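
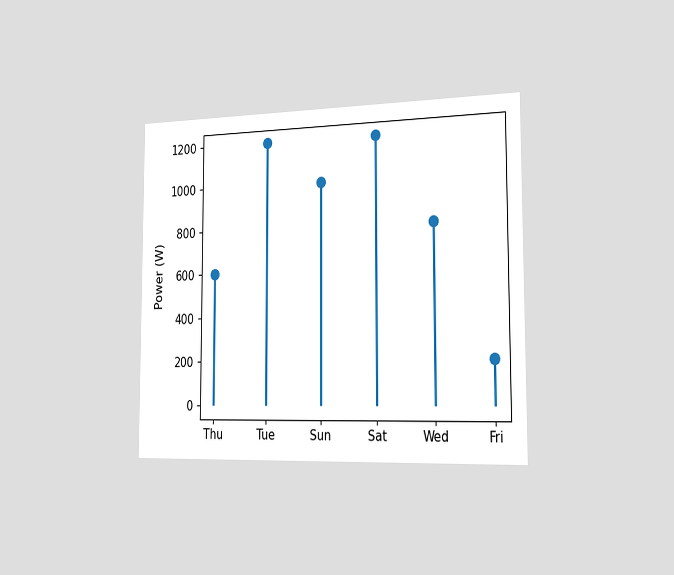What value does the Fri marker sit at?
200W

The chart is viewed slightly from the right. The Fri marker sits at 200W.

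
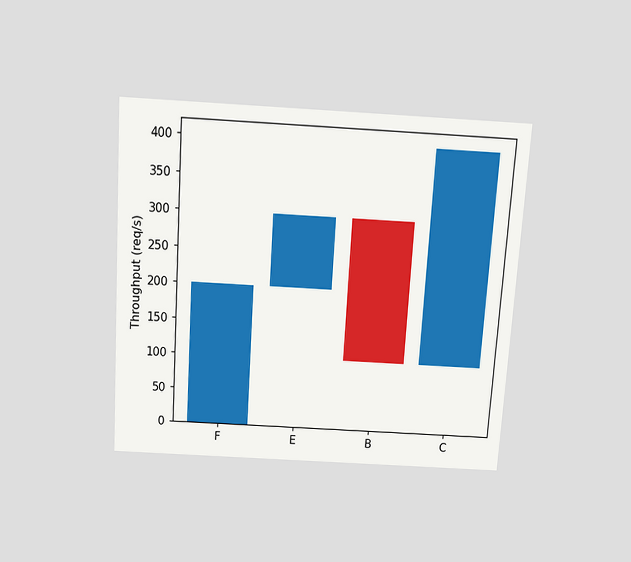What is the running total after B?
The chart is tilted about 4° clockwise and viewed slightly from above. After B the running total reaches 100req/s.

100req/s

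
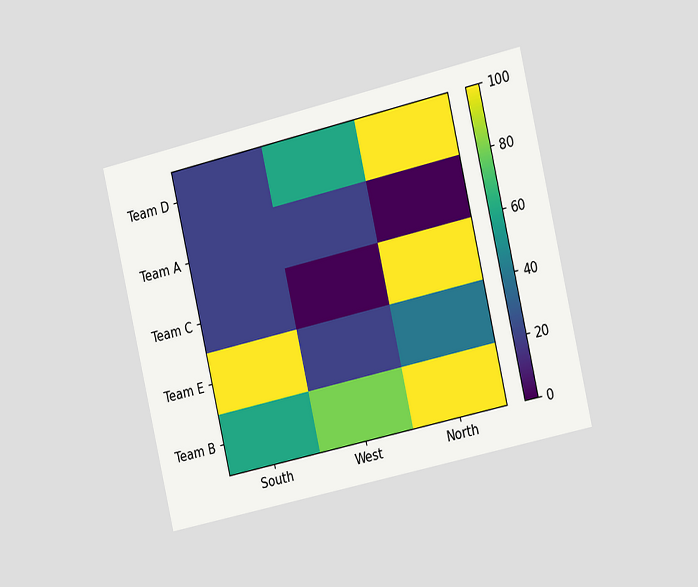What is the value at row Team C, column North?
The chart is tilted about 13° counter-clockwise and viewed slightly from the right. Matching cell (Team C, North) against the colorbar gives 100.

100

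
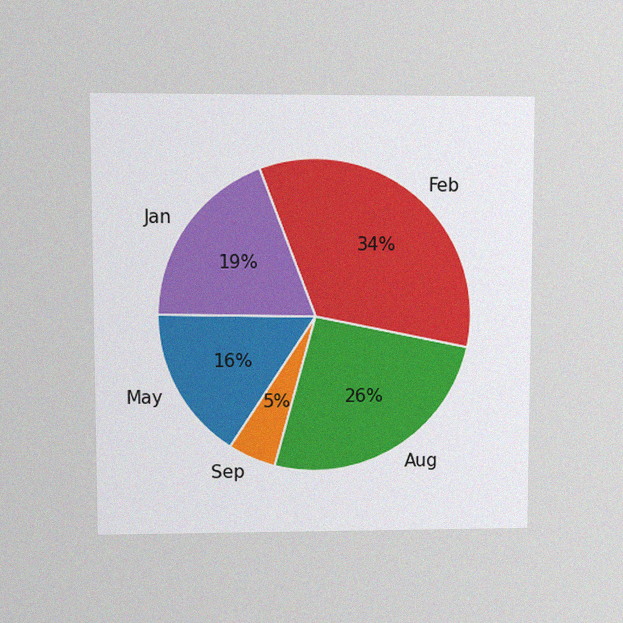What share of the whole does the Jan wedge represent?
The chart is viewed at a slight angle, with some photo noise. The Jan slice takes up 19% of the pie.

19%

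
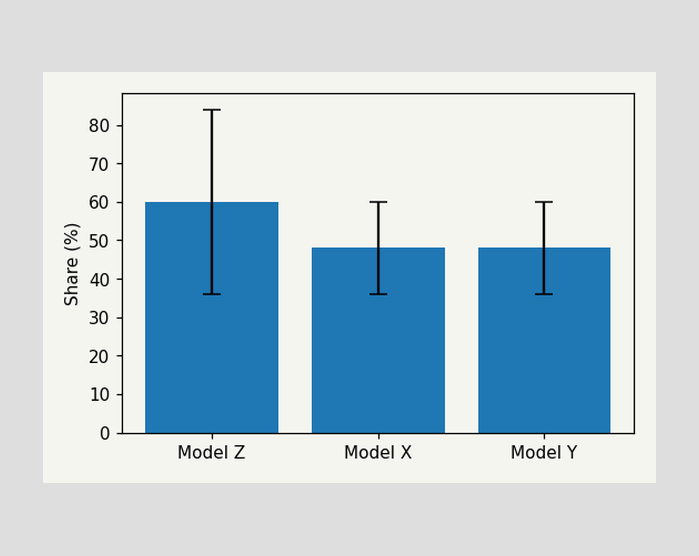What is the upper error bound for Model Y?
60%

The Model Y bar's upper whisker reaches 60%.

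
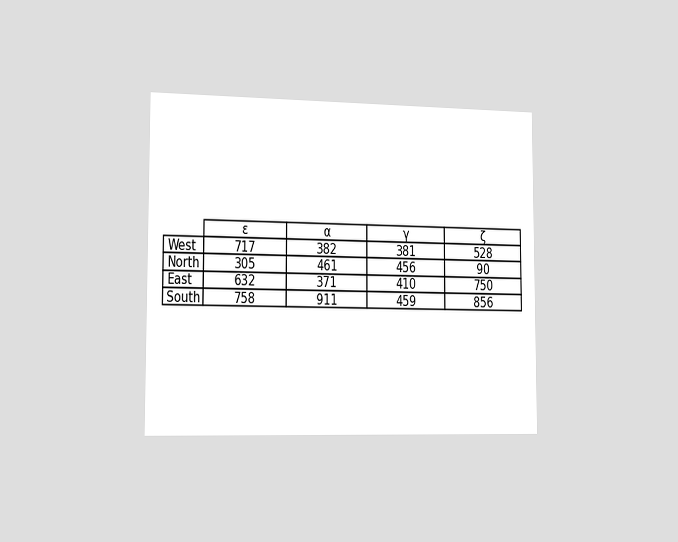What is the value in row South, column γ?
459

The chart is viewed slightly from the left. The (South, γ) cell reads 459.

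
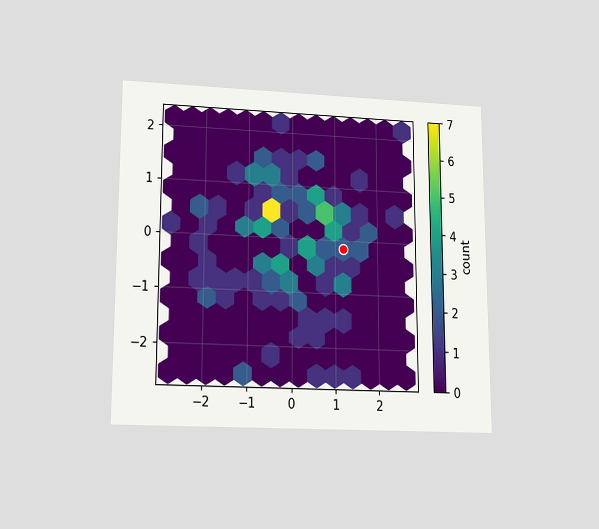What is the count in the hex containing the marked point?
2

The chart is viewed slightly from below. The marked hex reads 2 on the colorbar.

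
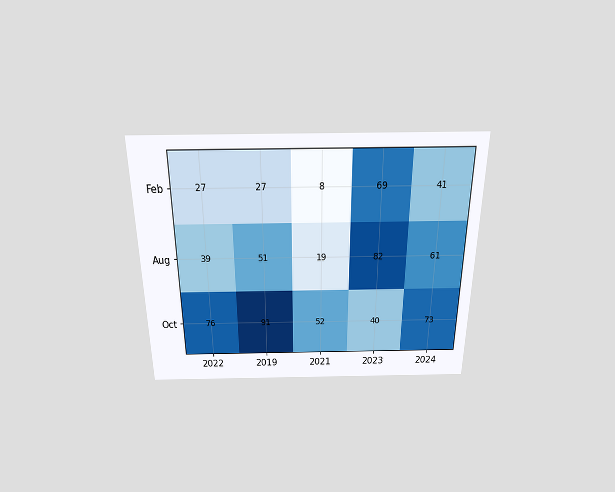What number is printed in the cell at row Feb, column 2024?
The chart is viewed slightly from above. The (Feb, 2024) cell reads 41.

41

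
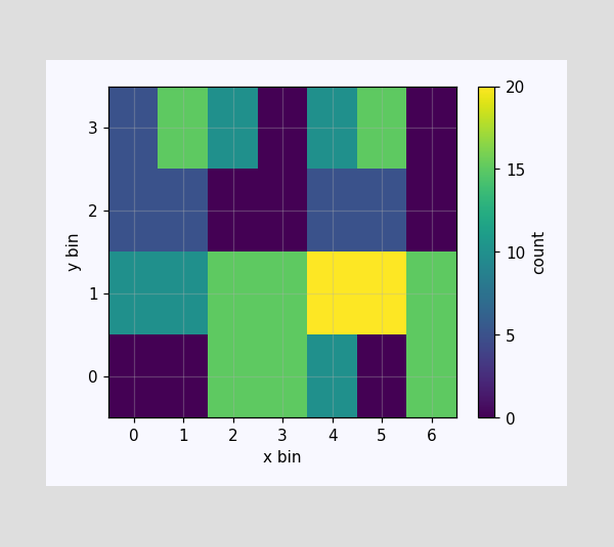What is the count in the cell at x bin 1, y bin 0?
0

Matching the cell (1, 0) against the colorbar gives 0.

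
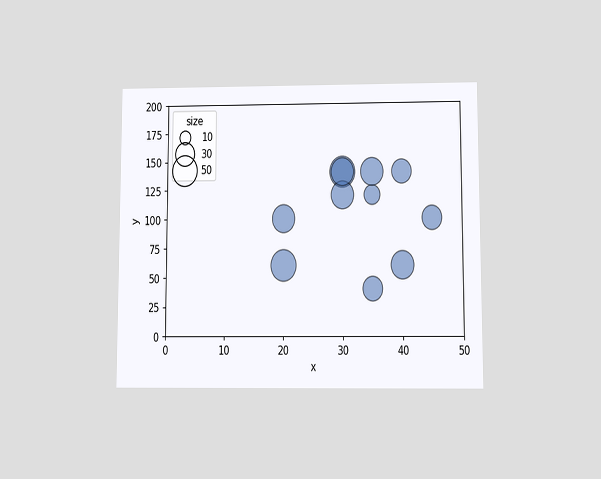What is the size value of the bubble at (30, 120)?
The chart is viewed slightly from below. Matching the bubble at (30, 120) against the size legend gives 40.

40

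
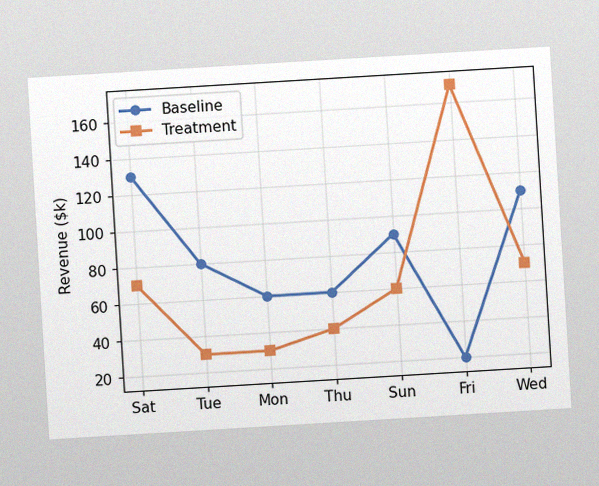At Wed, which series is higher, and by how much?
The chart is tilted about 3° counter-clockwise, with some photo noise. At Wed, Baseline sits above the other line by $40k.

Baseline, by $40k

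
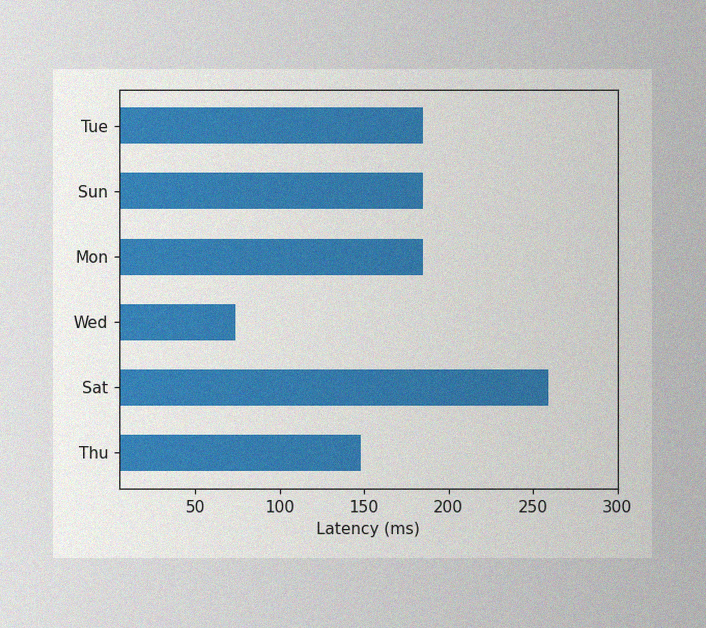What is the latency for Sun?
The image has some photo noise and uneven lighting. Reading along the chart's x-axis, the Sun bar reaches 185ms.

185ms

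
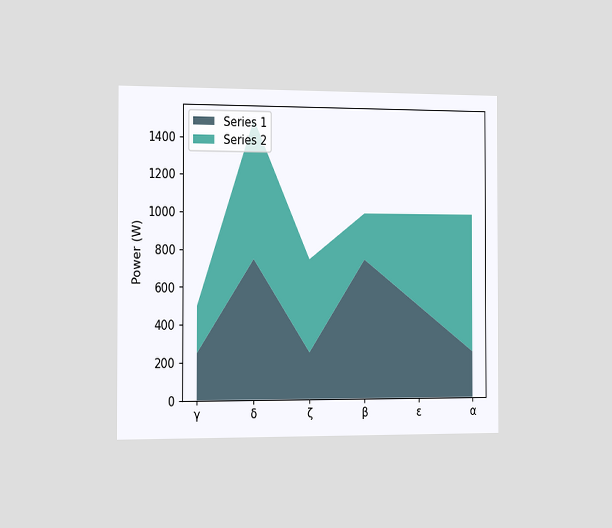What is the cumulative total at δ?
1500W

The chart is viewed slightly from the left. The stacked total at δ reaches 1500W.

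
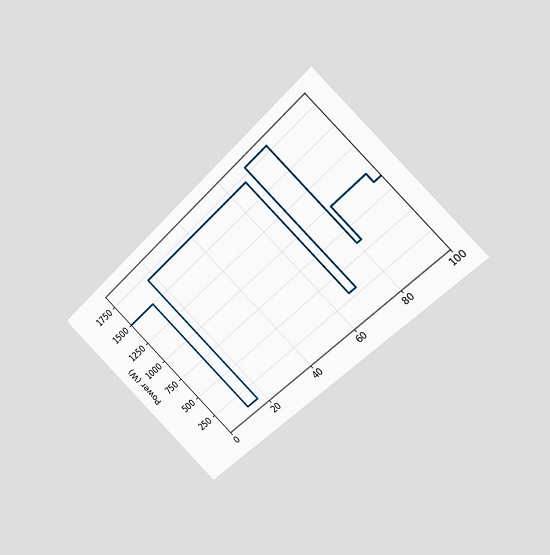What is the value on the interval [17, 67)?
The chart is tilted about 45° counter-clockwise and viewed at a slight angle. On [17, 67) the step sits at 1700W.

1700W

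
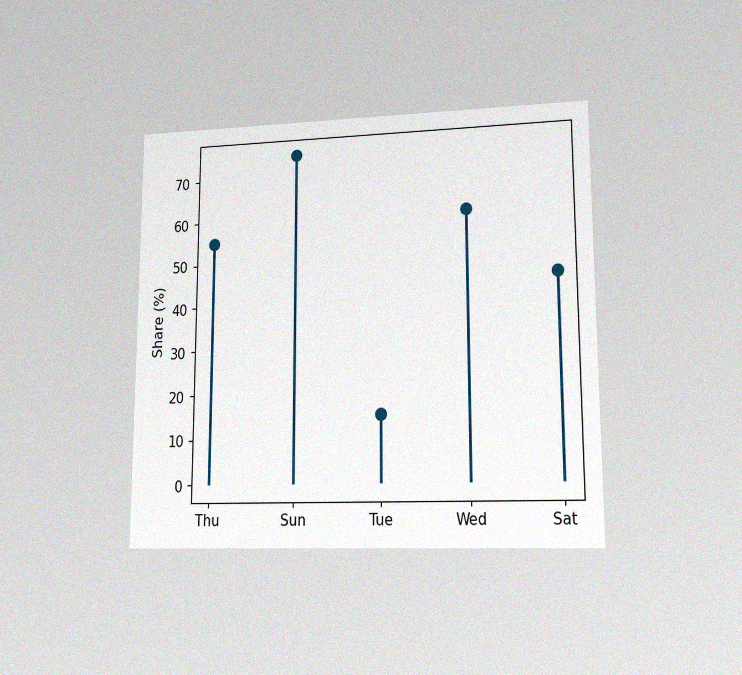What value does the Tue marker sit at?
The chart is viewed at a slight angle, with some photo noise. The Tue marker sits at 15%.

15%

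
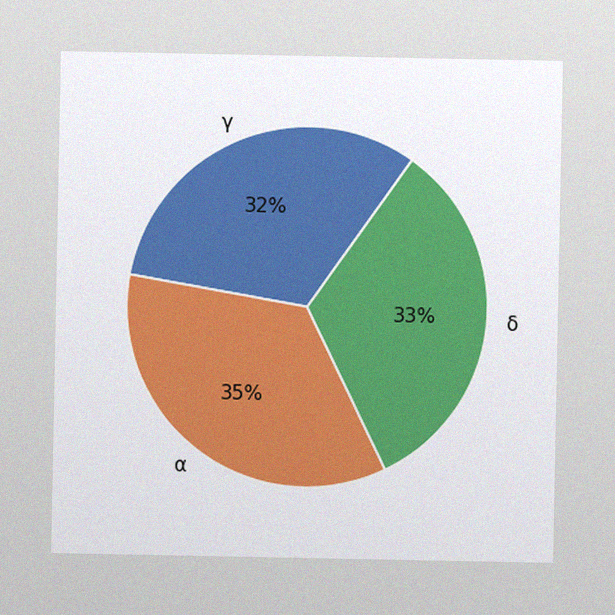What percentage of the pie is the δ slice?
33%

The image has some photo noise and uneven lighting. The δ slice takes up 33% of the pie.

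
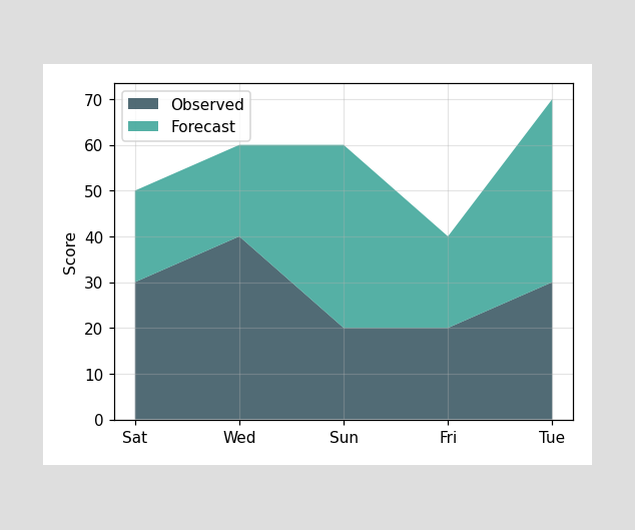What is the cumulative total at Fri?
40

The stacked total at Fri reaches 40.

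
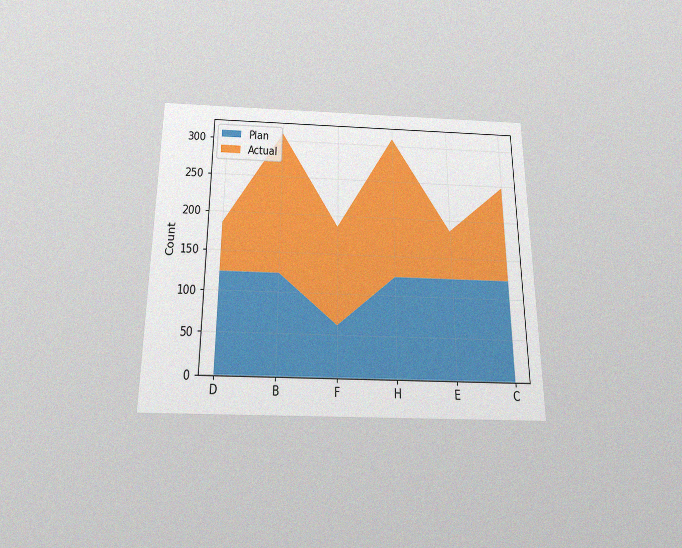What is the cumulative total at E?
The chart is viewed slightly from below, with some photo noise. The stacked total at E reaches 186.

186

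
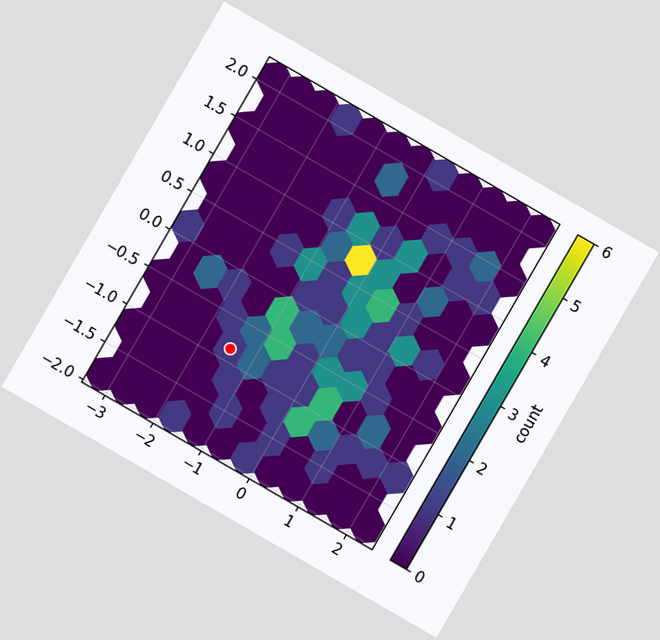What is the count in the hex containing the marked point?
1

The chart is tilted about 30° clockwise. The marked hex reads 1 on the colorbar.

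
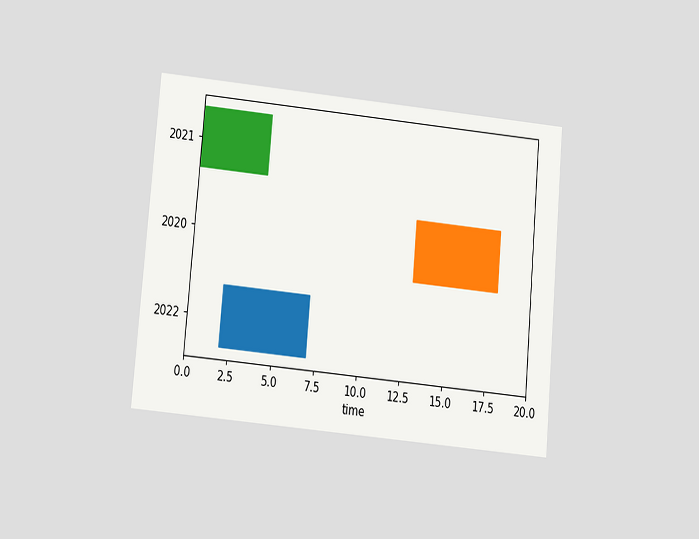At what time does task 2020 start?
The chart is tilted about 5° clockwise and viewed slightly from below. The 2020 bar begins at t=13.

13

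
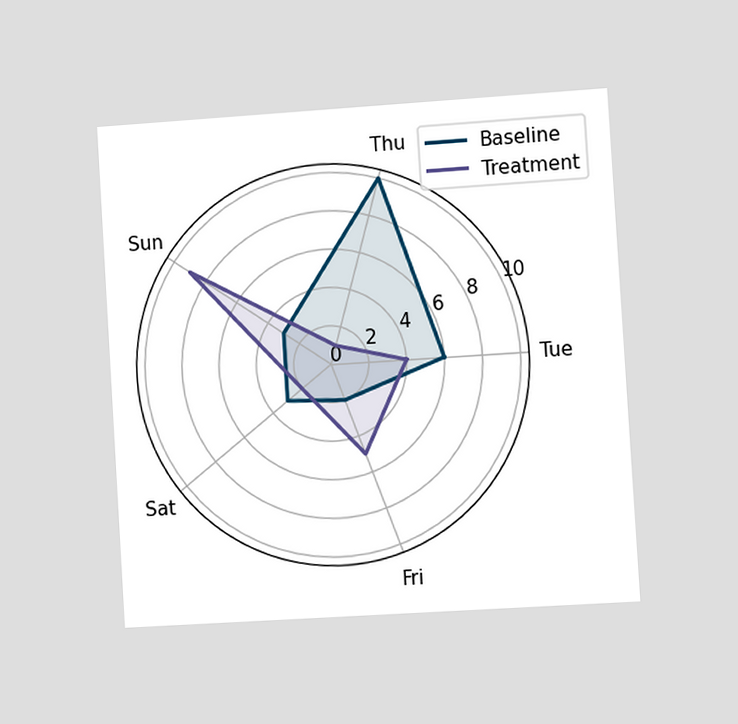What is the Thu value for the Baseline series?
10

The chart is tilted about 4° counter-clockwise and viewed at a slight angle. On the Thu axis, Baseline reaches 10.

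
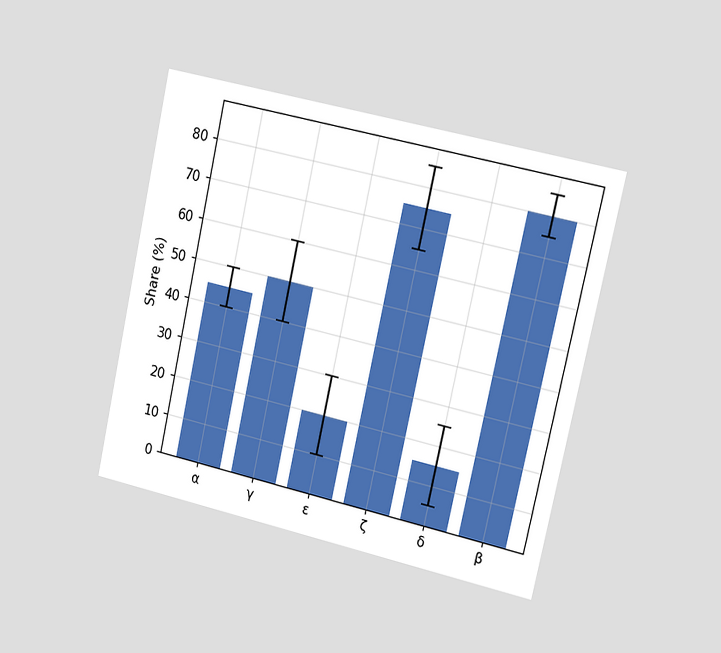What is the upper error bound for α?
The chart is tilted about 12° clockwise and viewed slightly from the right. The α bar's upper whisker reaches 50%.

50%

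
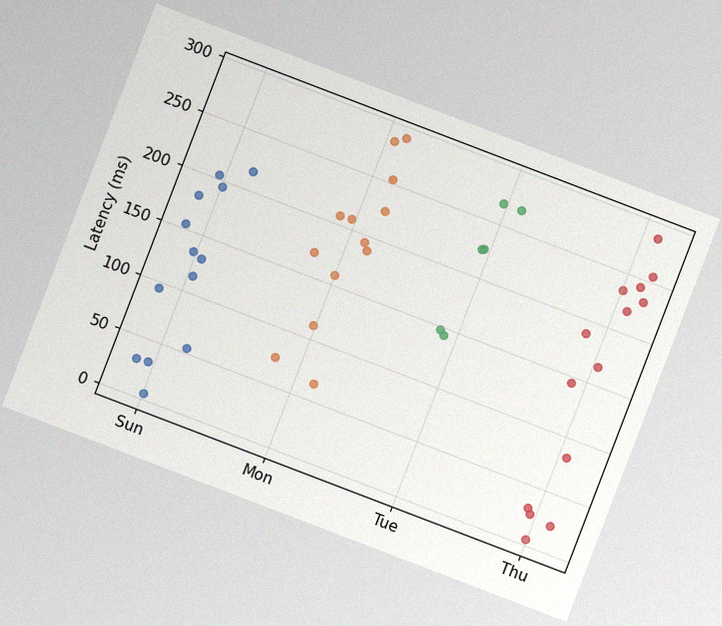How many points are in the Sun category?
The chart is tilted about 21° clockwise, with some photo noise. Counting the markers in the Sun column gives 13.

13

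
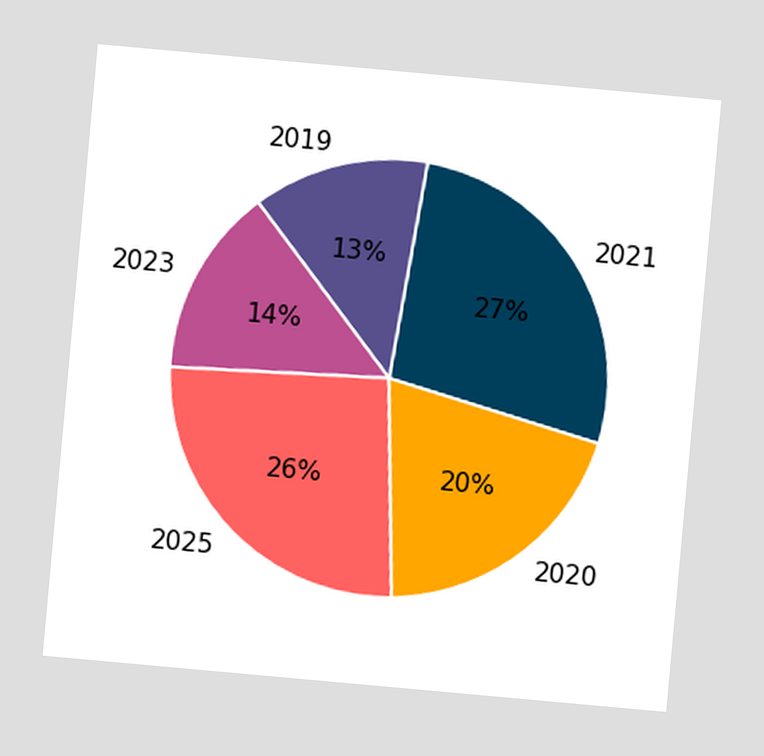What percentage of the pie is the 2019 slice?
13%

The chart is tilted about 5° clockwise. The 2019 slice takes up 13% of the pie.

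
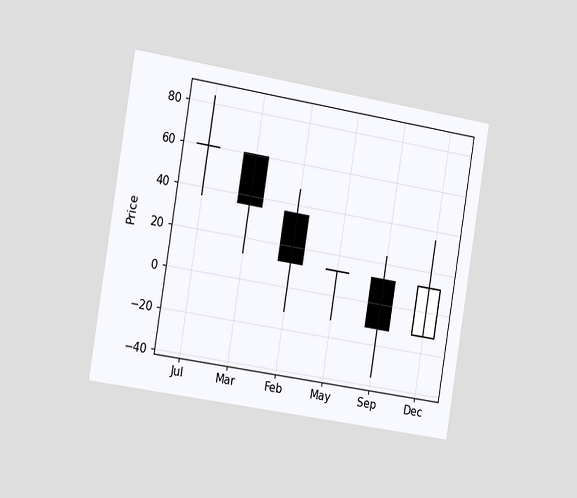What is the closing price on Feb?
The chart is tilted about 9° clockwise and viewed slightly from the left. The Feb candle closes at 12.

12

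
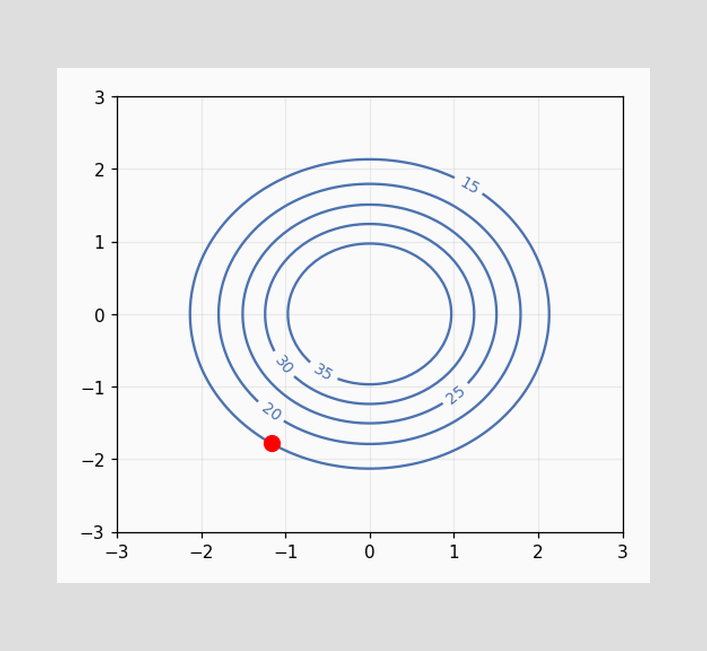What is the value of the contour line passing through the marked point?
15

The marked point sits on the contour labelled 15.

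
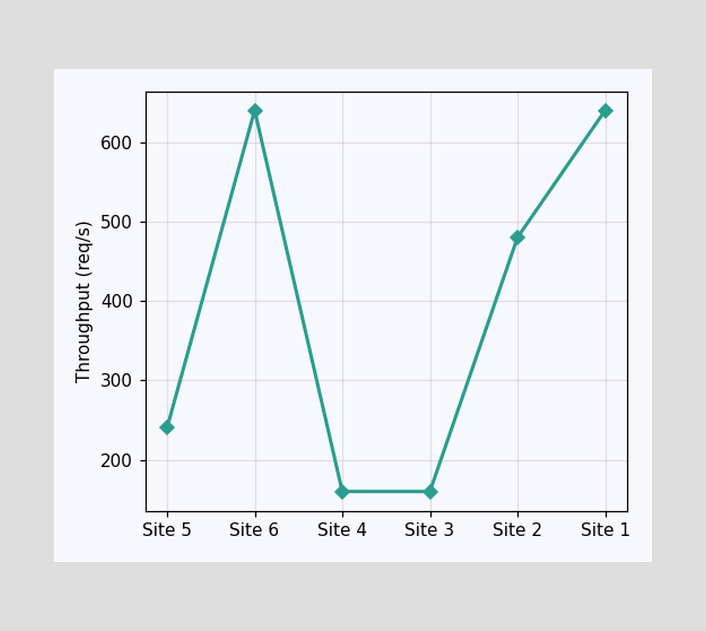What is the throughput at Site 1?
640req/s

At Site 1, the line is at 640req/s.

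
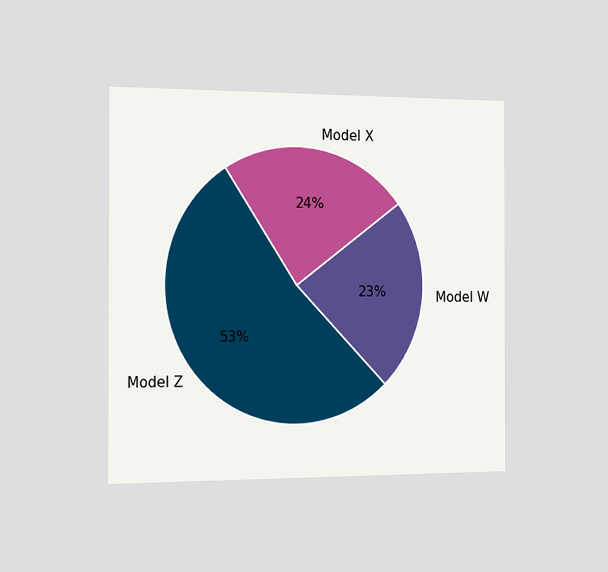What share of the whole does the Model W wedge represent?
23%

The chart is viewed slightly from the left. The Model W slice takes up 23% of the pie.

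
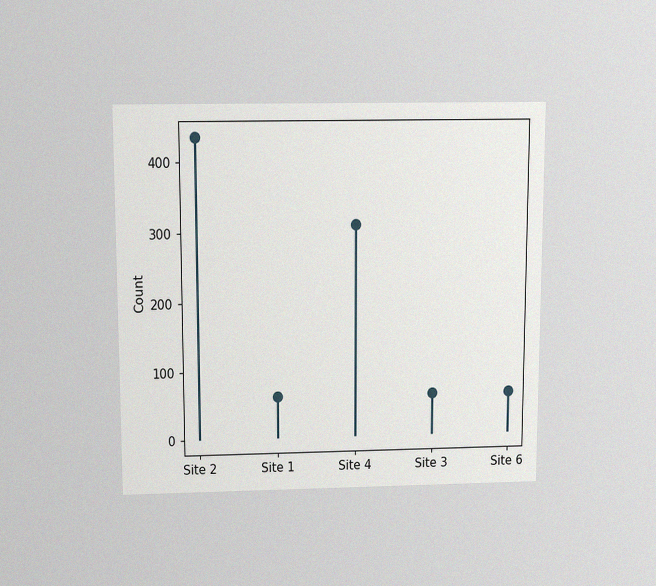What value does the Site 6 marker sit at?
62

The chart is viewed slightly from above, with some photo noise. The Site 6 marker sits at 62.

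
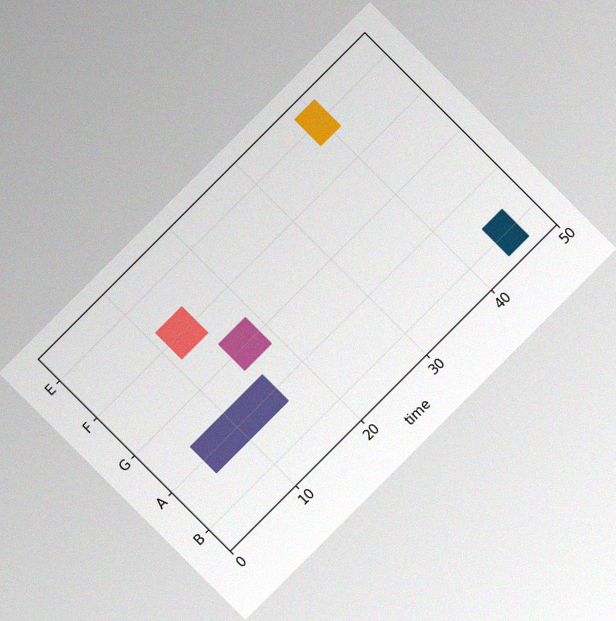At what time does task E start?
38

The chart is tilted about 45° counter-clockwise, with some photo noise. The E bar begins at t=38.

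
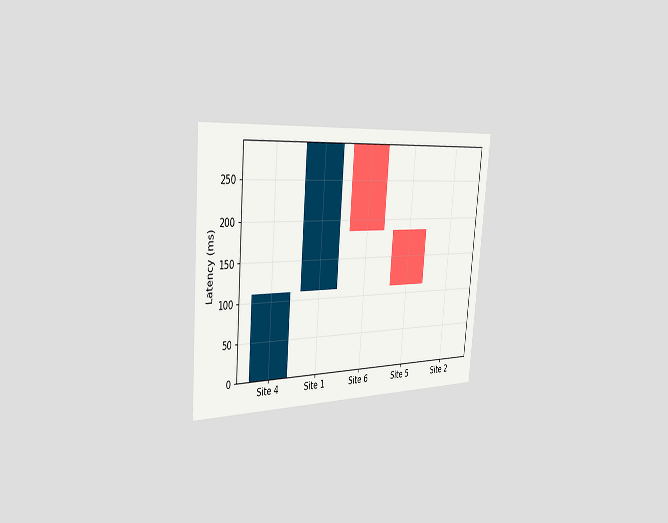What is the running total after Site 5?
The chart is tilted about 5° clockwise and viewed slightly from the left. After Site 5 the running total reaches 111ms.

111ms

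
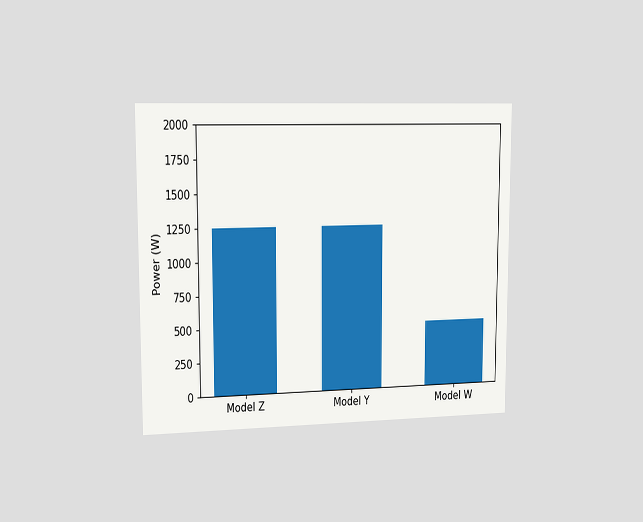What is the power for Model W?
500W

The chart is viewed slightly from the left. Reading along the chart's y-axis, the Model W bar reaches 500W.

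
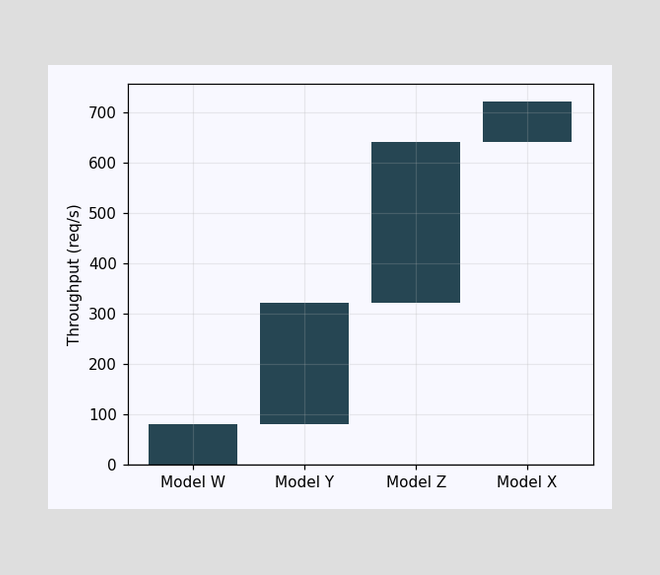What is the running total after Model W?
After Model W the running total reaches 80req/s.

80req/s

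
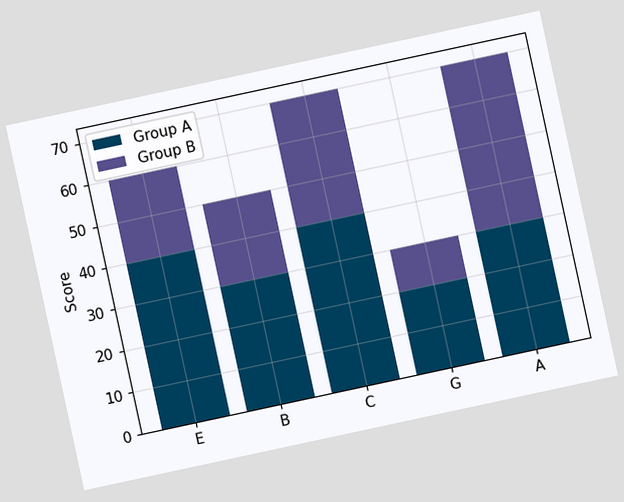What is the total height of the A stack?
The chart is tilted about 12° counter-clockwise. The A stack's top reaches 70 on the y-axis.

70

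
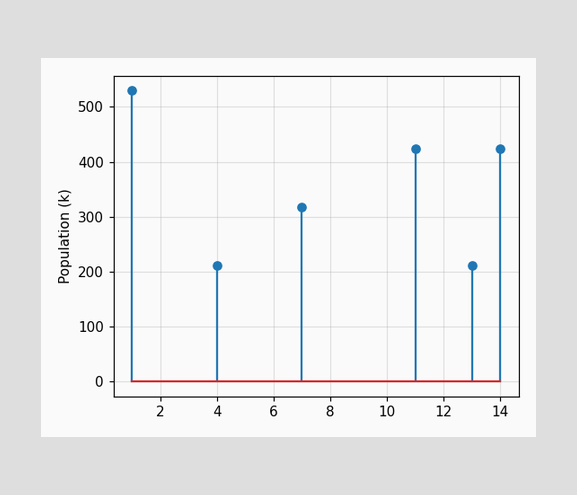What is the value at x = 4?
212k

The stem at x=4 reaches 212k.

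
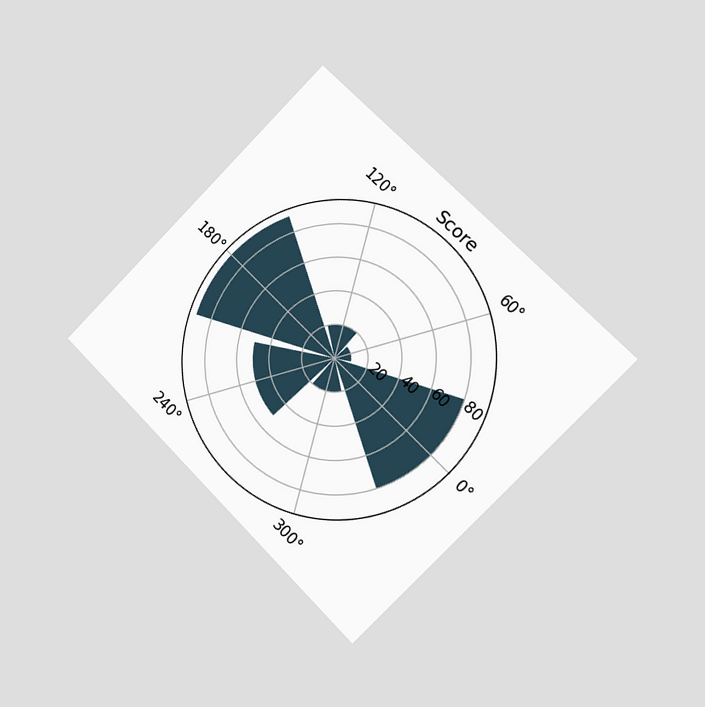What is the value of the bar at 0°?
The chart is tilted about 45° clockwise and viewed slightly from the right. The bar at 0° reaches 80 on the radial axis.

80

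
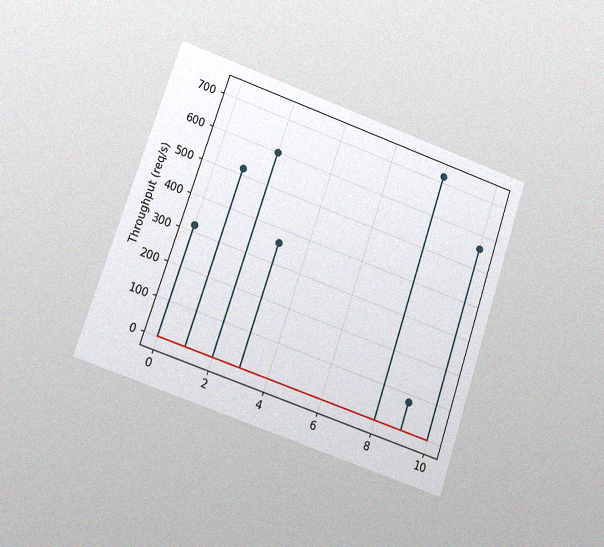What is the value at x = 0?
The chart is tilted about 19° clockwise and viewed at a slight angle, with some photo noise. The stem at x=0 reaches 320req/s.

320req/s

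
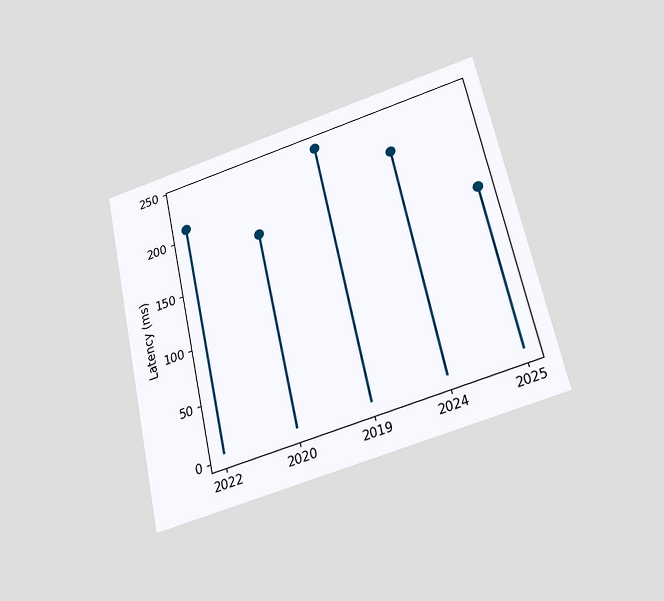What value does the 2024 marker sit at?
210ms

The chart is tilted about 13° counter-clockwise and viewed slightly from below. The 2024 marker sits at 210ms.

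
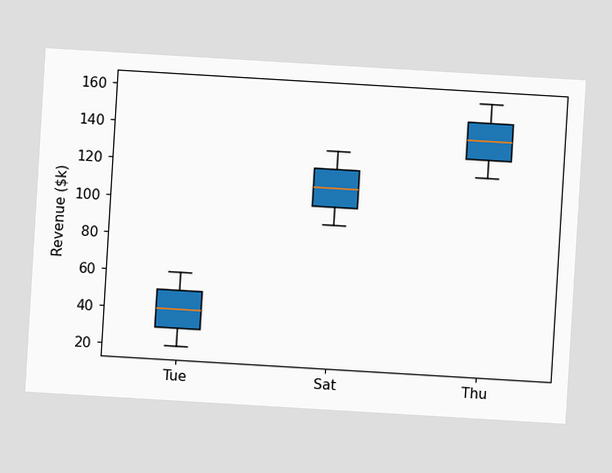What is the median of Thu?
$140k

The chart is tilted about 3° clockwise. The median line in the Thu box sits at $140k.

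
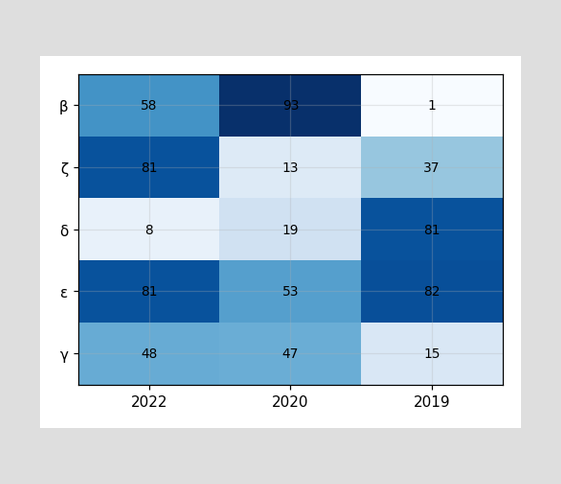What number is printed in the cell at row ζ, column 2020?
The (ζ, 2020) cell reads 13.

13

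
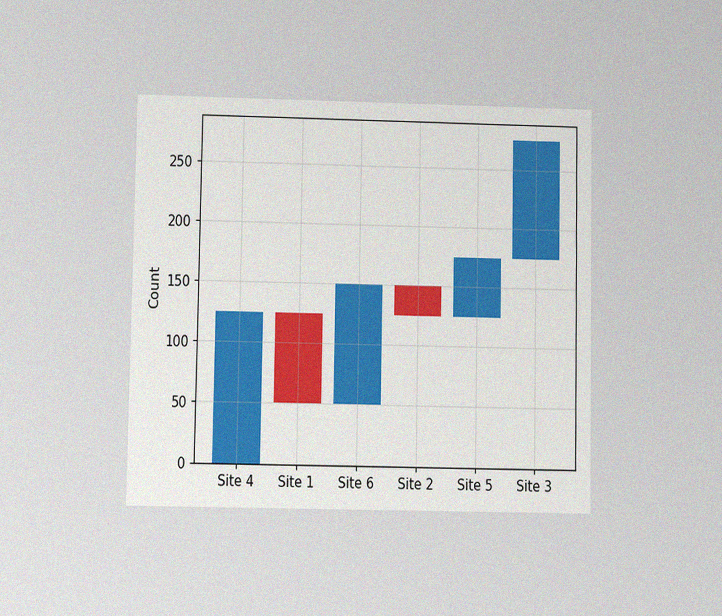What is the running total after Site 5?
The chart is viewed at a slight angle, with some photo noise. After Site 5 the running total reaches 175.

175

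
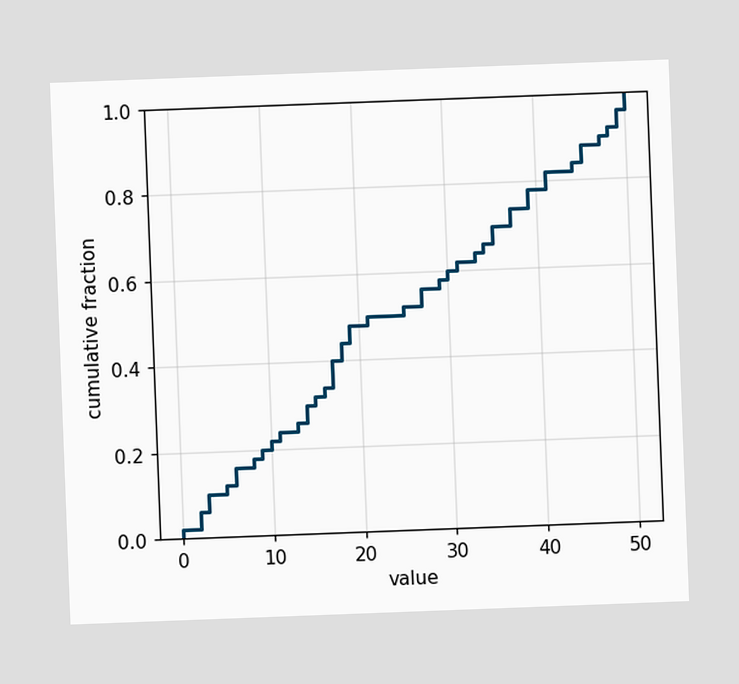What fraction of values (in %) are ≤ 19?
48%

The chart is tilted about 2° counter-clockwise. At x=19 the ECDF step is at 48%.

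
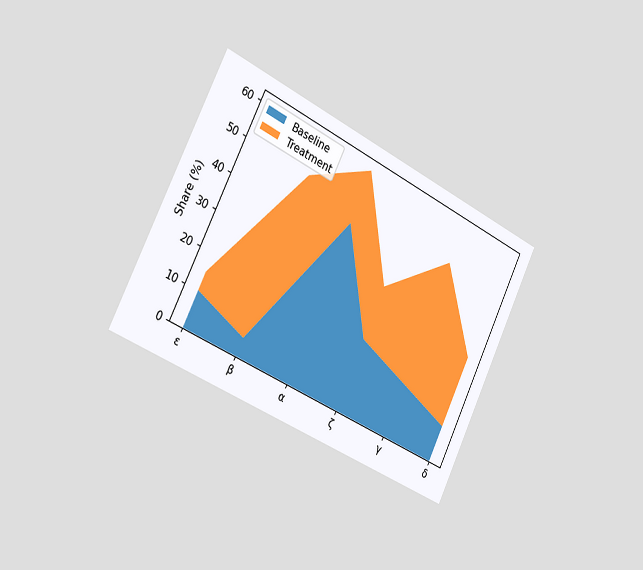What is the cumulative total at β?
The chart is tilted about 26° clockwise and viewed slightly from the left. The stacked total at β reaches 50%.

50%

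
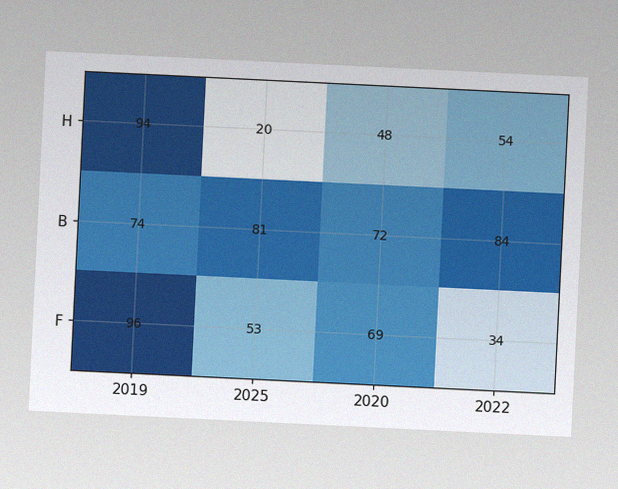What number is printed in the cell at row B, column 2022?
The chart is tilted about 3° clockwise, with some photo noise. The (B, 2022) cell reads 84.

84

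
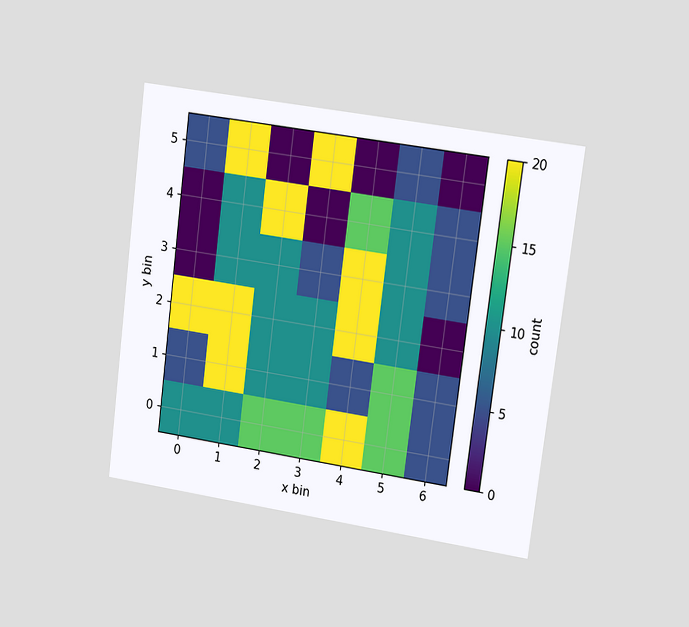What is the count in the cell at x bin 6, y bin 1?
The chart is tilted about 7° clockwise and viewed slightly from the right. Matching the cell (6, 1) against the colorbar gives 5.

5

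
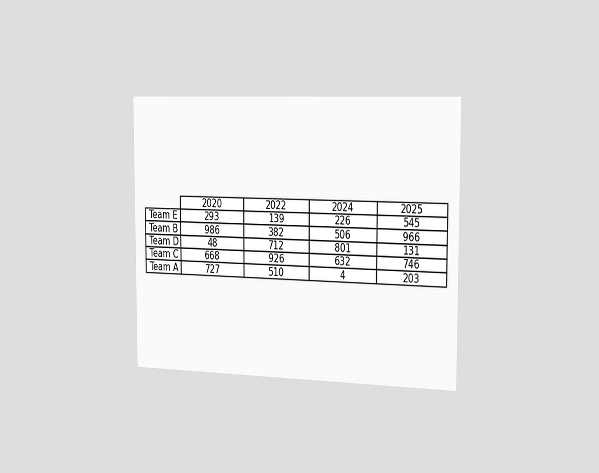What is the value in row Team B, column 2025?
966

The chart is viewed slightly from the right. The (Team B, 2025) cell reads 966.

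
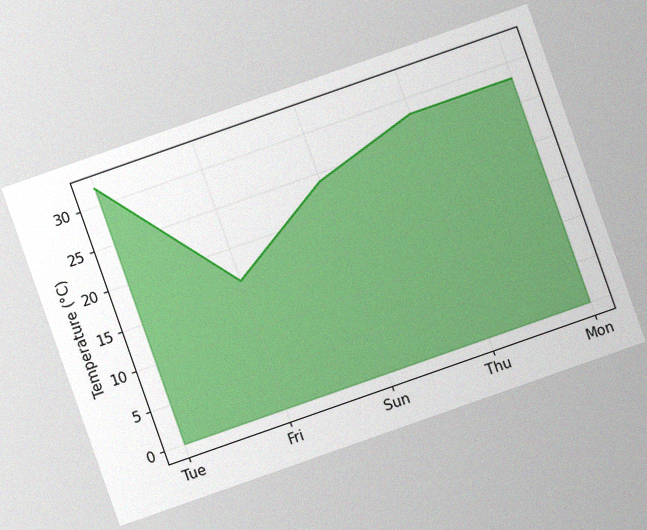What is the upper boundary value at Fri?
16°C

The chart is tilted about 19° counter-clockwise, with some photo noise. At Fri the upper boundary is at 16°C.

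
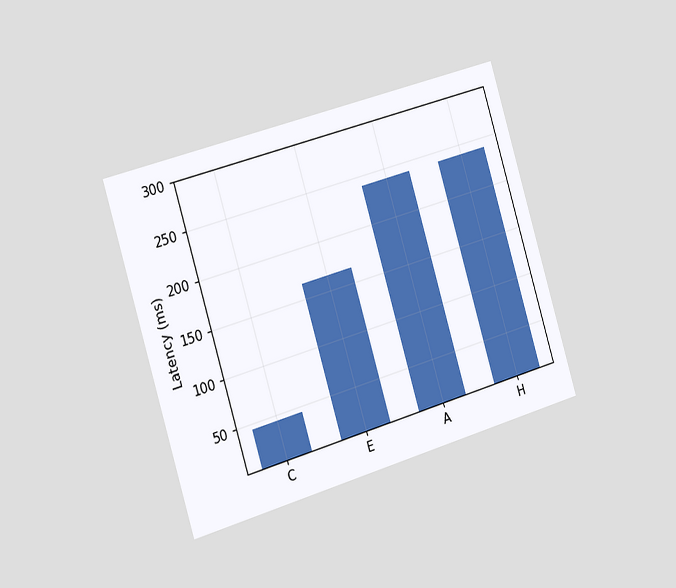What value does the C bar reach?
45ms

The chart is tilted about 17° counter-clockwise and viewed slightly from the left. Reading along the chart's y-axis, the C bar reaches 45ms.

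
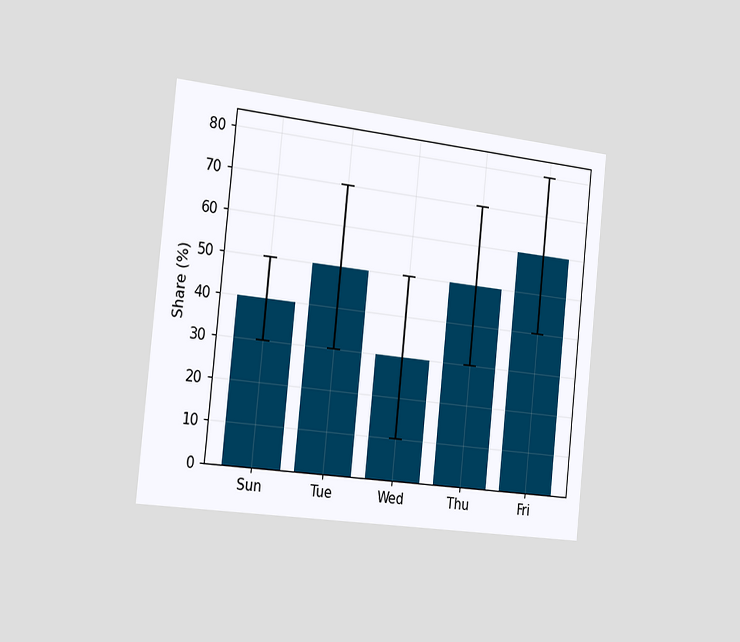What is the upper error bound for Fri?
80%

The chart is tilted about 6° clockwise and viewed slightly from the left. The Fri bar's upper whisker reaches 80%.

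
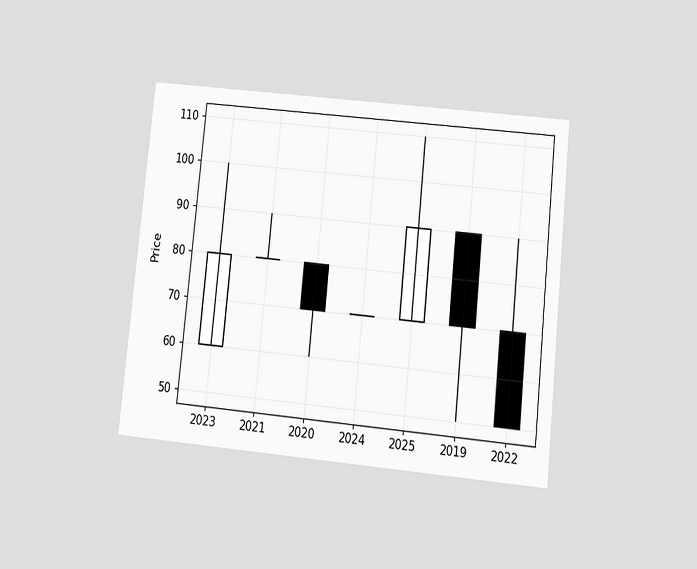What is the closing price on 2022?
The chart is tilted about 6° clockwise and viewed slightly from below. The 2022 candle closes at 50.

50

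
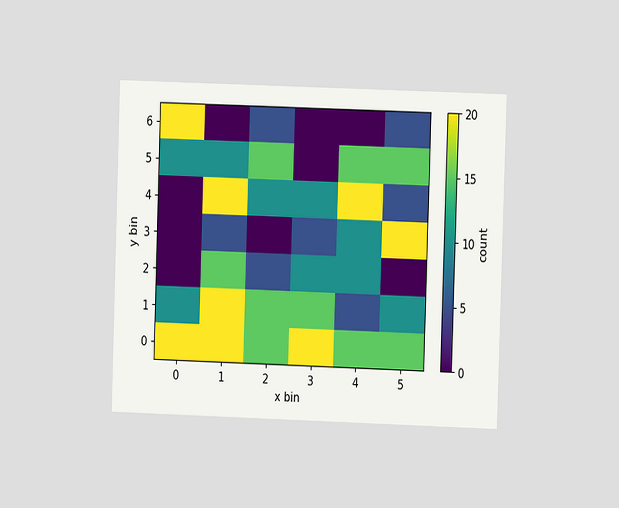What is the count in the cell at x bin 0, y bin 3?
0

The chart is viewed at a slight angle. Matching the cell (0, 3) against the colorbar gives 0.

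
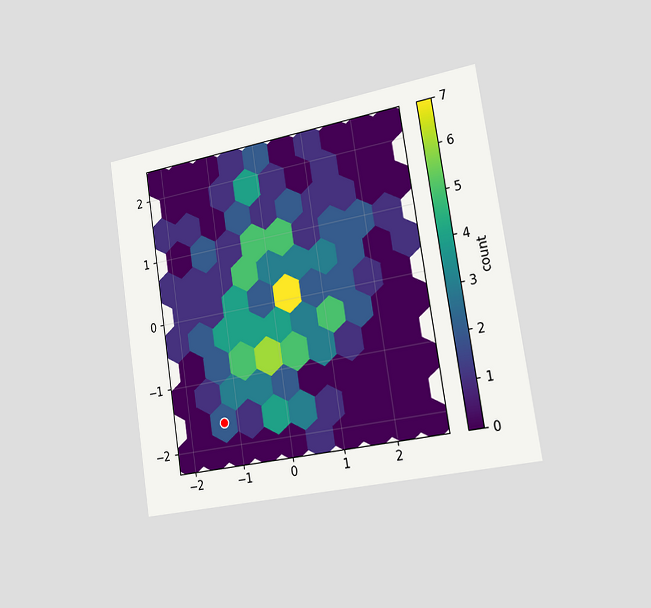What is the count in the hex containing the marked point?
The chart is tilted about 9° counter-clockwise and viewed slightly from the right. The marked hex reads 2 on the colorbar.

2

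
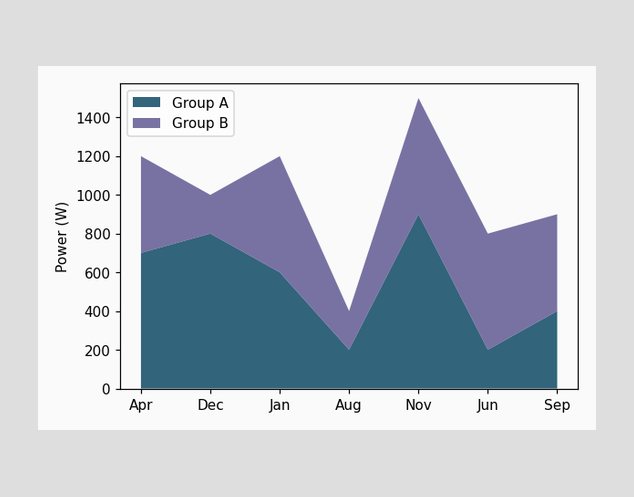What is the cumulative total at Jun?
The stacked total at Jun reaches 800W.

800W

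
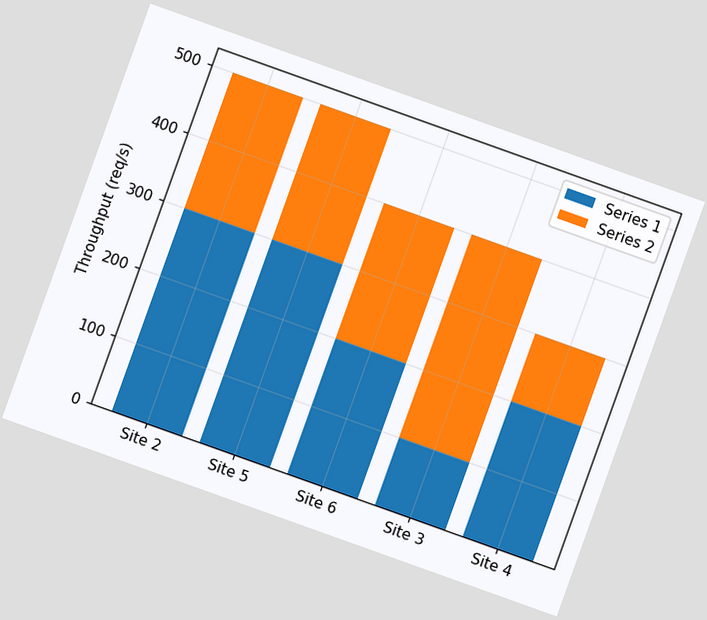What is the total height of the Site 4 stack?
The chart is tilted about 20° clockwise. The Site 4 stack's top reaches 300req/s on the y-axis.

300req/s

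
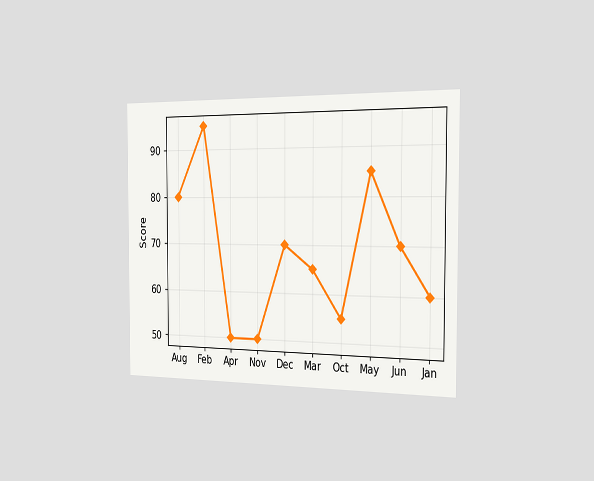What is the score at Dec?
The chart is viewed slightly from the right. At Dec, the line is at 70.

70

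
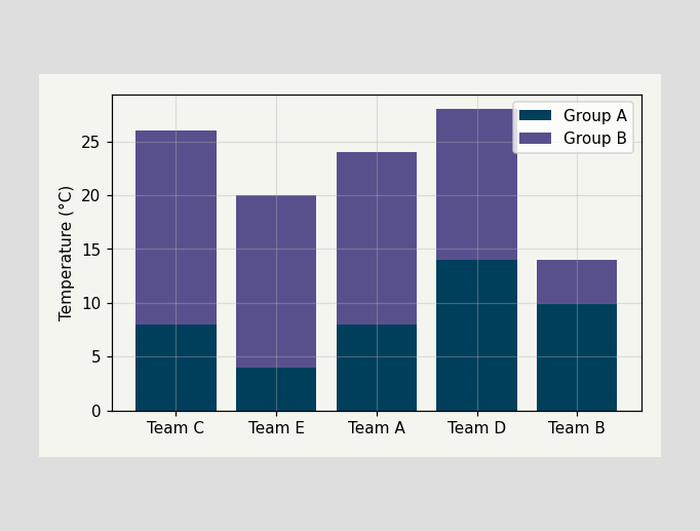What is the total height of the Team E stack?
The Team E stack's top reaches 20°C on the y-axis.

20°C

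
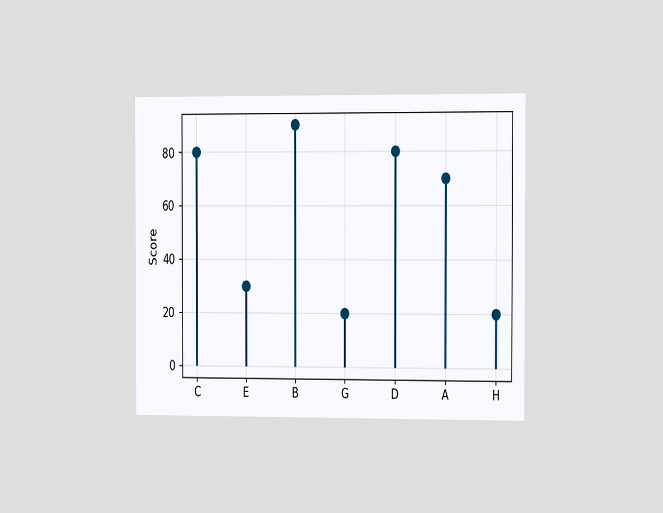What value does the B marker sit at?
90

The chart is viewed slightly from the right. The B marker sits at 90.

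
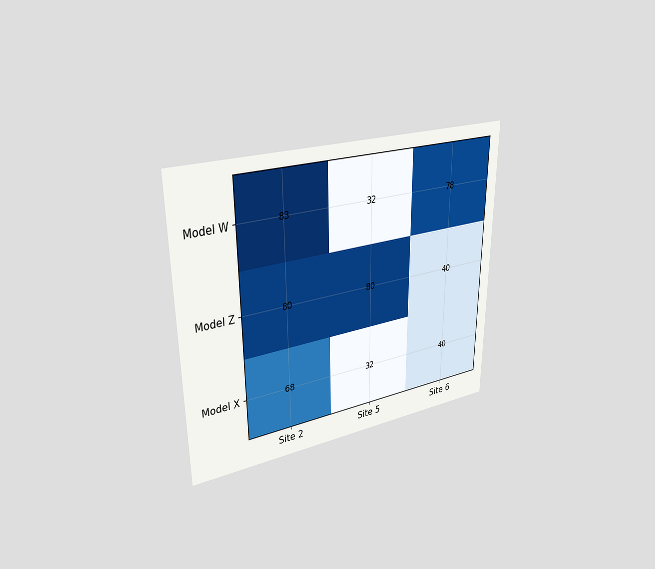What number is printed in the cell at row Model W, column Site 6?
78

The chart is viewed at a slight angle. The (Model W, Site 6) cell reads 78.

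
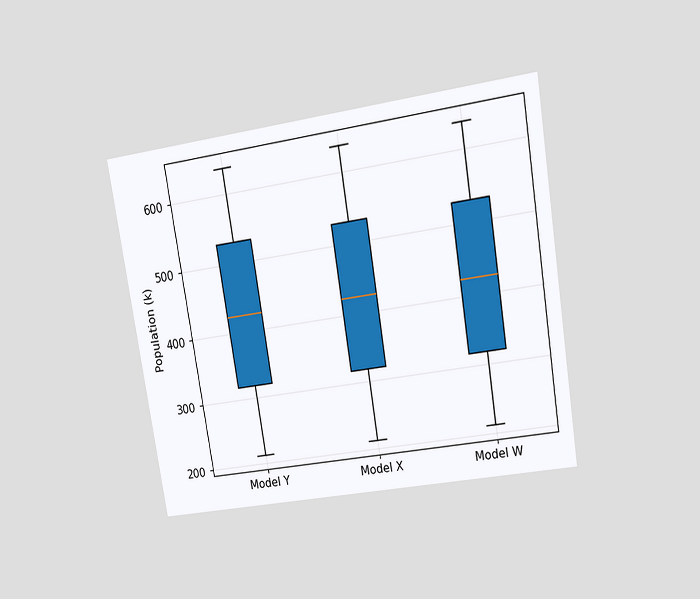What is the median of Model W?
The chart is tilted about 9° counter-clockwise and viewed at a slight angle. The median line in the Model W box sits at 424k.

424k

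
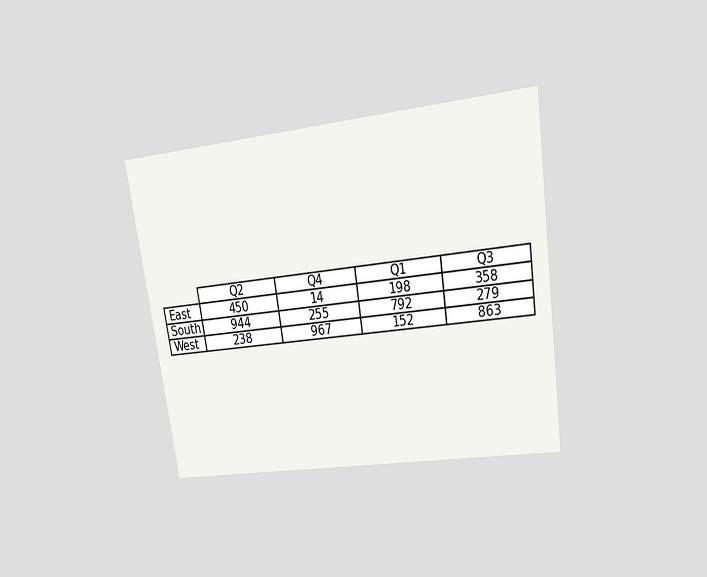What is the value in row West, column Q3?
863

The chart is tilted about 8° counter-clockwise and viewed at a slight angle. The (West, Q3) cell reads 863.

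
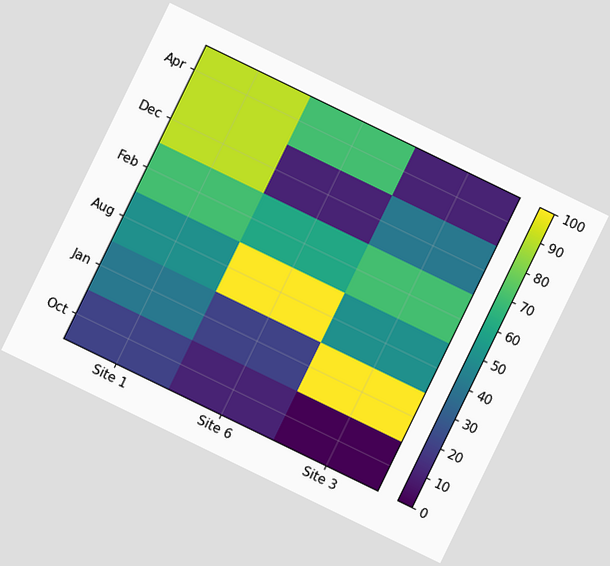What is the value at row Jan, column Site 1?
40

The chart is tilted about 26° clockwise. Matching cell (Jan, Site 1) against the colorbar gives 40.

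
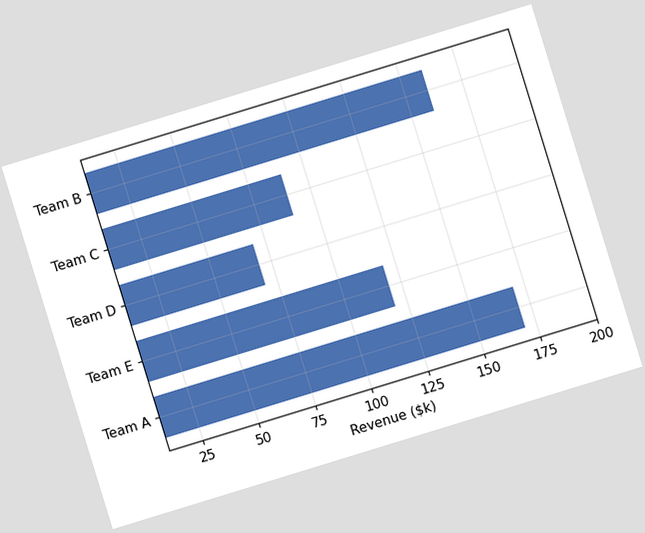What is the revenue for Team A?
$170k

The chart is tilted about 17° counter-clockwise. Reading along the chart's x-axis, the Team A bar reaches $170k.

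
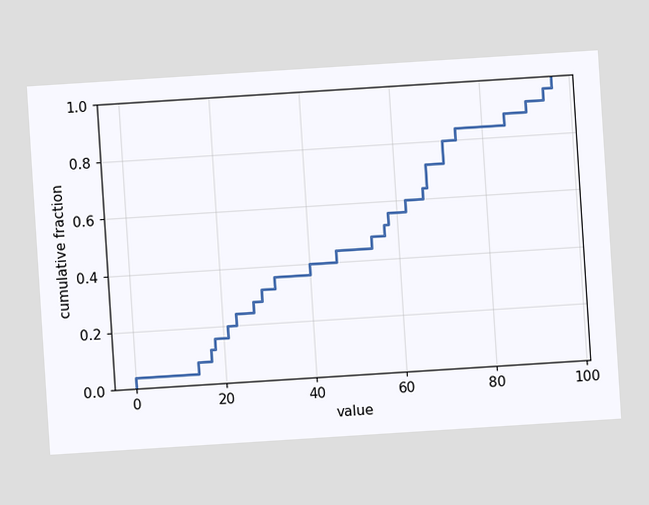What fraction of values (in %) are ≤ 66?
The chart is tilted about 4° counter-clockwise. At x=66 the ECDF step is at 64%.

64%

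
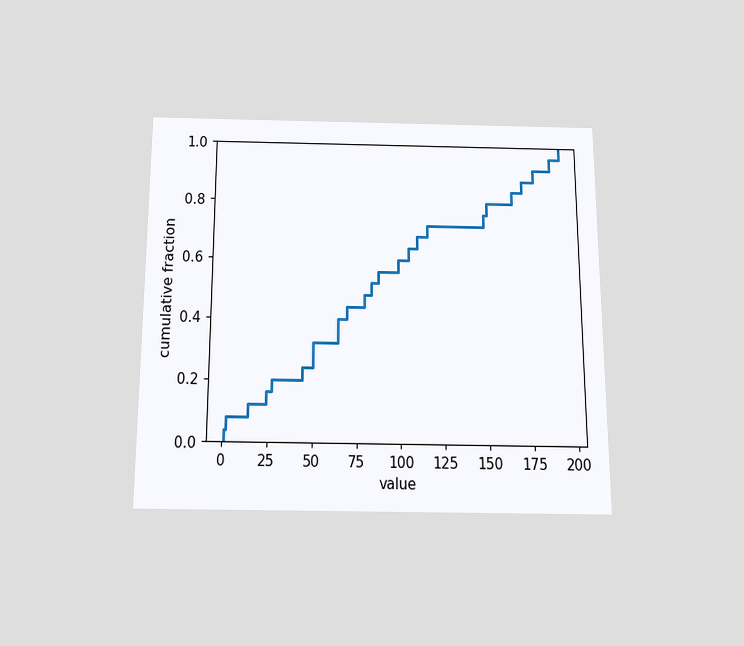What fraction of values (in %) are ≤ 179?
92%

The chart is viewed slightly from below. At x=179 the ECDF step is at 92%.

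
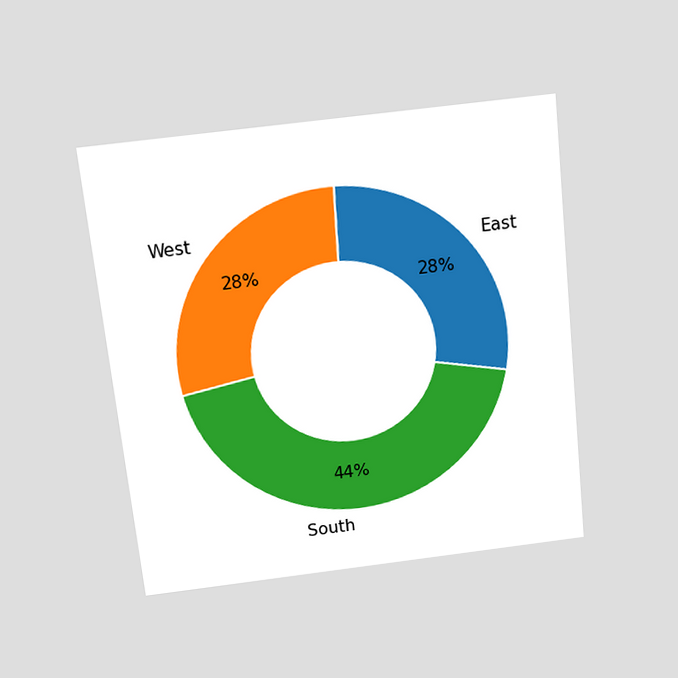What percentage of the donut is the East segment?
28%

The chart is tilted about 6° counter-clockwise and viewed slightly from above. The East segment takes up 28% of the ring.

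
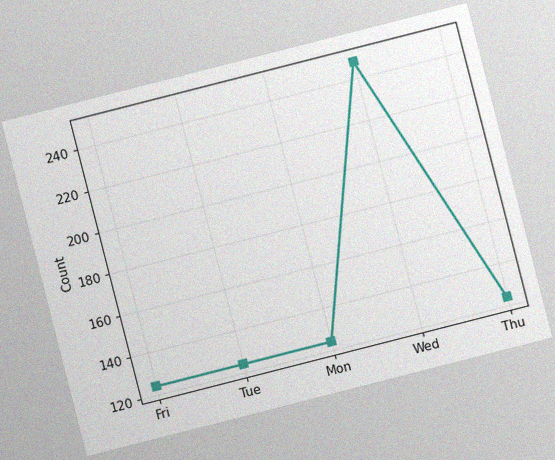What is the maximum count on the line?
The chart is tilted about 14° counter-clockwise, with some photo noise. The highest point is at Wed, and reading across to the y-axis gives 248.

248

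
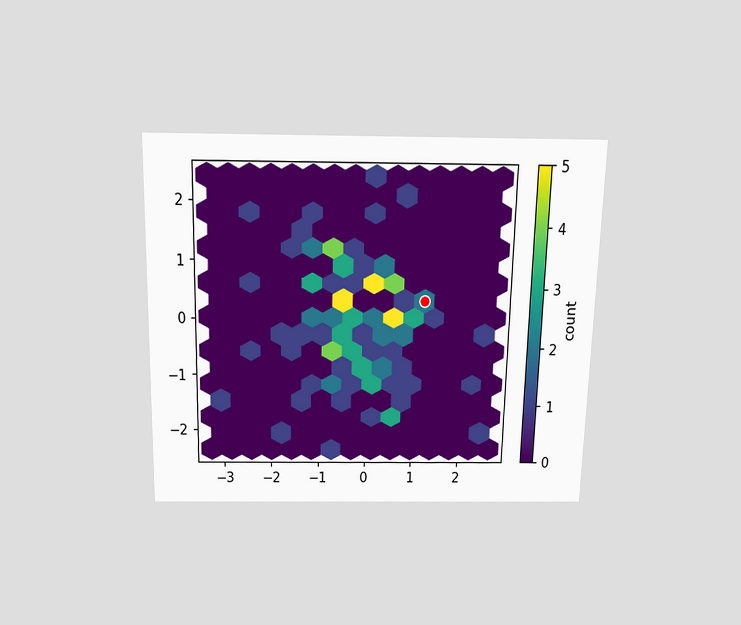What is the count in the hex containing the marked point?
The chart is viewed slightly from above. The marked hex reads 2 on the colorbar.

2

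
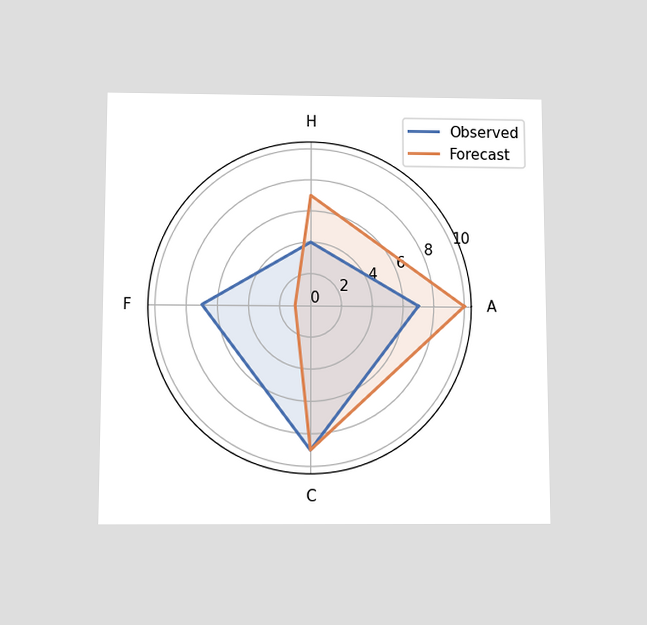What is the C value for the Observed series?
9

The chart is viewed slightly from below. On the C axis, Observed reaches 9.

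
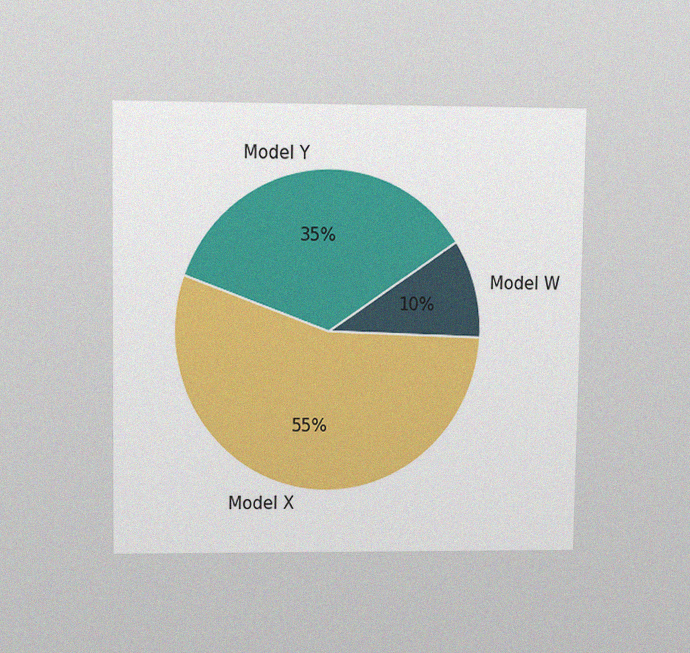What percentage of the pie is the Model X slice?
The chart is viewed at a slight angle, with some photo noise. The Model X slice takes up 55% of the pie.

55%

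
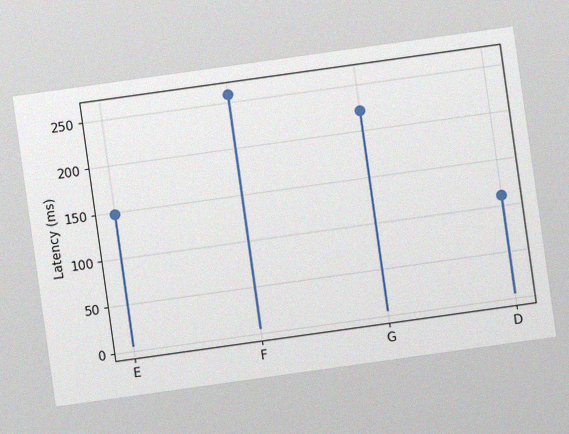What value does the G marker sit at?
222ms

The chart is tilted about 8° counter-clockwise, with some photo noise. The G marker sits at 222ms.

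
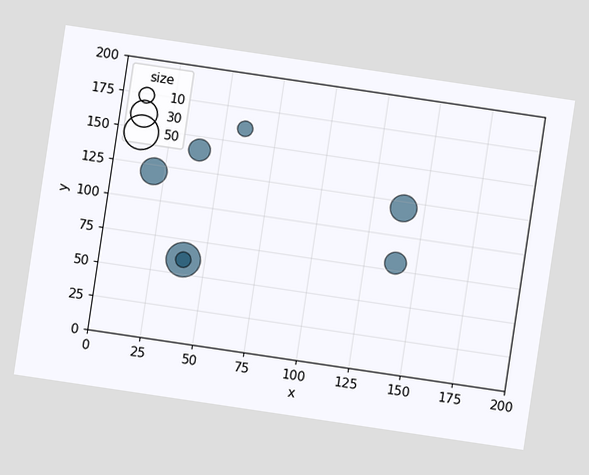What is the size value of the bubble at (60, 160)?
The chart is tilted about 8° clockwise. Matching the bubble at (60, 160) against the size legend gives 10.

10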